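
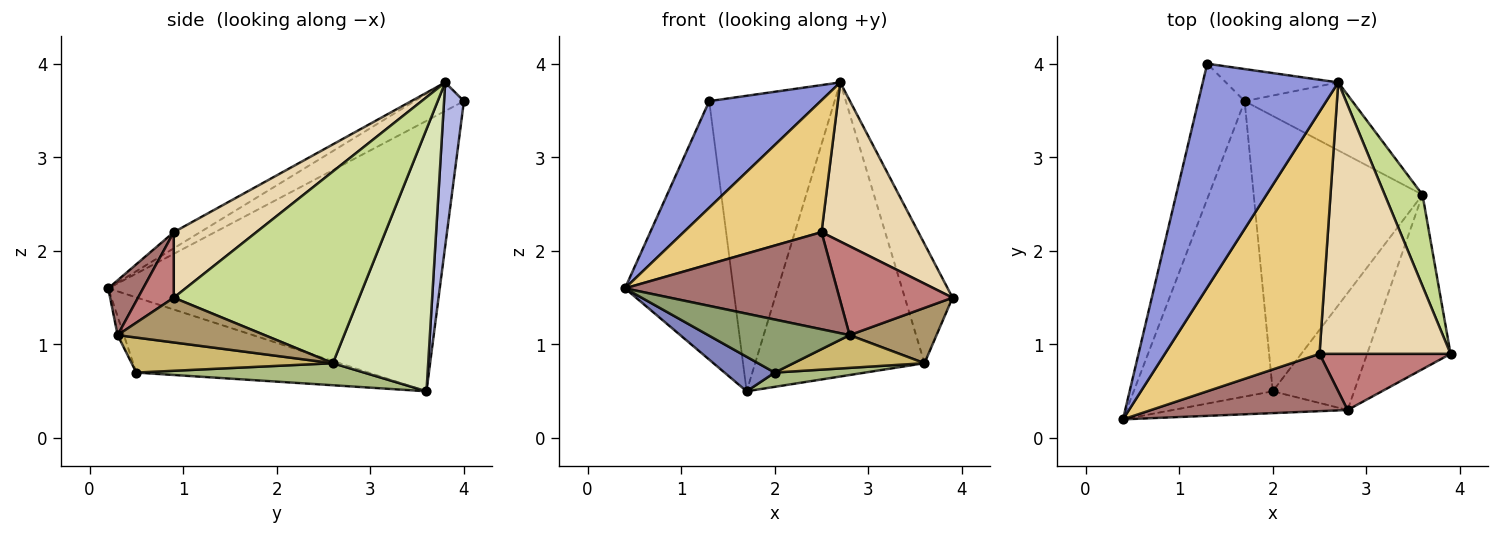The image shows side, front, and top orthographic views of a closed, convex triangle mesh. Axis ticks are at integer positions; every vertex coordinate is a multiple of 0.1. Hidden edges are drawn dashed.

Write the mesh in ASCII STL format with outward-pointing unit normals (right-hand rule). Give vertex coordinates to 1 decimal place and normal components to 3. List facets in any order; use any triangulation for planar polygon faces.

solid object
 facet normal -0.938 0.307 -0.161
  outer loop
   vertex 1.7 3.6 0.5
   vertex 0.4 0.2 1.6
   vertex 1.3 4.0 3.6
  endloop
 endfacet
 facet normal -0.473 -0.102 -0.875
  outer loop
   vertex 2.0 0.5 0.7
   vertex 0.4 0.2 1.6
   vertex 1.7 3.6 0.5
  endloop
 endfacet
 facet normal -0.187 -0.422 0.887
  outer loop
   vertex 2.7 3.8 3.8
   vertex 1.3 4.0 3.6
   vertex 0.4 0.2 1.6
  endloop
 endfacet
 facet normal 0.156 0.982 -0.107
  outer loop
   vertex 2.7 3.8 3.8
   vertex 1.7 3.6 0.5
   vertex 1.3 4.0 3.6
  endloop
 endfacet
 facet normal -0.041 -0.924 -0.380
  outer loop
   vertex 2.8 0.3 1.1
   vertex 0.4 0.2 1.6
   vertex 2.0 0.5 0.7
  endloop
 endfacet
 facet normal 0.129 -0.051 -0.990
  outer loop
   vertex 3.6 2.6 0.8
   vertex 2.0 0.5 0.7
   vertex 1.7 3.6 0.5
  endloop
 endfacet
 facet normal 0.951 0.245 0.187
  outer loop
   vertex 3.6 2.6 0.8
   vertex 2.7 3.8 3.8
   vertex 3.9 0.9 1.5
  endloop
 endfacet
 facet normal 0.481 0.854 -0.197
  outer loop
   vertex 3.6 2.6 0.8
   vertex 1.7 3.6 0.5
   vertex 2.7 3.8 3.8
  endloop
 endfacet
 facet normal 0.455 -0.269 -0.849
  outer loop
   vertex 3.6 2.6 0.8
   vertex 3.9 0.9 1.5
   vertex 2.8 0.3 1.1
  endloop
 endfacet
 facet normal 0.383 -0.249 -0.890
  outer loop
   vertex 3.6 2.6 0.8
   vertex 2.8 0.3 1.1
   vertex 2.0 0.5 0.7
  endloop
 endfacet
 facet normal -0.091 -0.476 0.875
  outer loop
   vertex 2.5 0.9 2.2
   vertex 2.7 3.8 3.8
   vertex 0.4 0.2 1.6
  endloop
 endfacet
 facet normal 0.396 -0.464 0.792
  outer loop
   vertex 2.5 0.9 2.2
   vertex 3.9 0.9 1.5
   vertex 2.7 3.8 3.8
  endloop
 endfacet
 facet normal 0.140 -0.853 0.503
  outer loop
   vertex 2.5 0.9 2.2
   vertex 0.4 0.2 1.6
   vertex 2.8 0.3 1.1
  endloop
 endfacet
 facet normal 0.258 -0.817 0.516
  outer loop
   vertex 2.5 0.9 2.2
   vertex 2.8 0.3 1.1
   vertex 3.9 0.9 1.5
  endloop
 endfacet
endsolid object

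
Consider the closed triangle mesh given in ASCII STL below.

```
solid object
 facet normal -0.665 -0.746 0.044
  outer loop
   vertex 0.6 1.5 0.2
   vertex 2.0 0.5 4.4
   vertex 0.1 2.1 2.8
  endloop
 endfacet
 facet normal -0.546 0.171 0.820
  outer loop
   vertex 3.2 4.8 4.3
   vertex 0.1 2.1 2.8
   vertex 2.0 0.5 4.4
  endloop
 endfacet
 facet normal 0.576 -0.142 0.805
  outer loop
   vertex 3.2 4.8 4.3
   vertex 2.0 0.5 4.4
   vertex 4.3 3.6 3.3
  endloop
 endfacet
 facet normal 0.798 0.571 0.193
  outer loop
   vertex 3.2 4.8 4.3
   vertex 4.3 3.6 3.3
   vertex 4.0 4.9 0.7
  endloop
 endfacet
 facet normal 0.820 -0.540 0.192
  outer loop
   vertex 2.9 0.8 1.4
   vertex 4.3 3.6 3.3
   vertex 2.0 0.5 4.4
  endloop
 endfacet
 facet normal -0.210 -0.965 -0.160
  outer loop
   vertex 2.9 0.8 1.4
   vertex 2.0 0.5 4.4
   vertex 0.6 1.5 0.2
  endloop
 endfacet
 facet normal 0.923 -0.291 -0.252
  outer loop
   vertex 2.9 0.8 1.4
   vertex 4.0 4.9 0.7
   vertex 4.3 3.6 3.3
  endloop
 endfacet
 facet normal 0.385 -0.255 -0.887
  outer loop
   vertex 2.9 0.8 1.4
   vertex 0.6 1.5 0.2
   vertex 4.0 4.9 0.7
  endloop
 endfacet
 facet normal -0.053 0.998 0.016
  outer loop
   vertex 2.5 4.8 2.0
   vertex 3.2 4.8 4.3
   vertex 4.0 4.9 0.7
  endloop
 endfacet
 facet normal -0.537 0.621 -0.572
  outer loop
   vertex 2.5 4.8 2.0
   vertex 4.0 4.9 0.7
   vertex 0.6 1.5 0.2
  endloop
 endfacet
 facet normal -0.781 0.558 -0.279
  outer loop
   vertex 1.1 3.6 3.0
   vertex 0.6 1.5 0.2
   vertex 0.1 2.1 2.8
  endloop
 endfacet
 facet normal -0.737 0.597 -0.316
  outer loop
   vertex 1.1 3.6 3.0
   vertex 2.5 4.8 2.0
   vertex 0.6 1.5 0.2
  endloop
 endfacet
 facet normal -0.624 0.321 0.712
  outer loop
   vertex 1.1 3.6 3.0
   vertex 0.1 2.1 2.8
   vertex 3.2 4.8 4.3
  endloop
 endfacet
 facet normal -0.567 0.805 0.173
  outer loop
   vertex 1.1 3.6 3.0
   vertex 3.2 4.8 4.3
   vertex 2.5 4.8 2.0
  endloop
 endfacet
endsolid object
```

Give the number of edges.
21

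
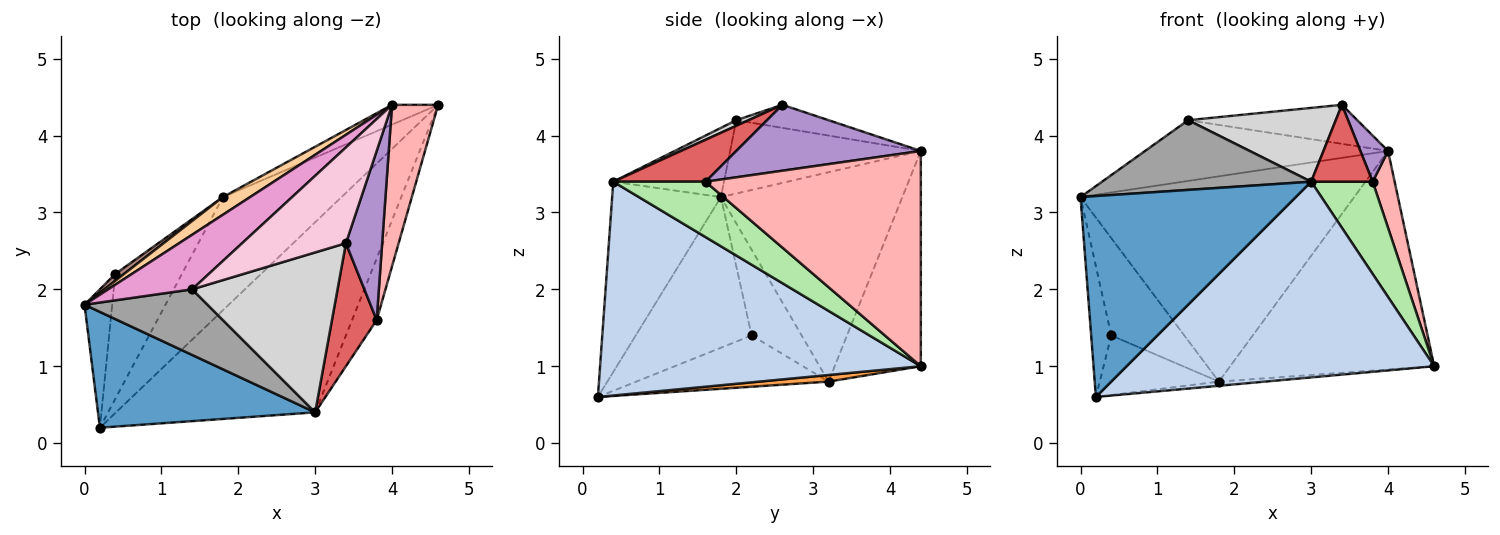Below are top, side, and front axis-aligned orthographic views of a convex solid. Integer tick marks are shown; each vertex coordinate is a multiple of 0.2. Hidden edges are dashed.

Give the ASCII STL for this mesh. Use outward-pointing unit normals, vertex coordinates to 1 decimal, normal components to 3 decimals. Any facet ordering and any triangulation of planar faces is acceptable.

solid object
 facet normal -0.401 -0.794 0.458
  outer loop
   vertex 3.0 0.4 3.4
   vertex 0.0 1.8 3.2
   vertex 0.2 0.2 0.6
  endloop
 endfacet
 facet normal 0.599 -0.574 -0.558
  outer loop
   vertex 3.0 0.4 3.4
   vertex 0.2 0.2 0.6
   vertex 4.6 4.4 1.0
  endloop
 endfacet
 facet normal 0.055 0.037 -0.998
  outer loop
   vertex 1.8 3.2 0.8
   vertex 4.6 4.4 1.0
   vertex 0.2 0.2 0.6
  endloop
 endfacet
 facet normal -0.551 0.831 0.072
  outer loop
   vertex 4.0 4.4 3.8
   vertex 1.8 3.2 0.8
   vertex 0.0 1.8 3.2
  endloop
 endfacet
 facet normal -0.388 0.918 -0.083
  outer loop
   vertex 4.0 4.4 3.8
   vertex 4.6 4.4 1.0
   vertex 1.8 3.2 0.8
  endloop
 endfacet
 facet normal 0.780 -0.520 -0.347
  outer loop
   vertex 3.8 1.6 3.4
   vertex 3.0 0.4 3.4
   vertex 4.6 4.4 1.0
  endloop
 endfacet
 facet normal 0.622 -0.415 0.664
  outer loop
   vertex 3.8 1.6 3.4
   vertex 3.4 2.6 4.4
   vertex 3.0 0.4 3.4
  endloop
 endfacet
 facet normal 0.973 -0.099 0.208
  outer loop
   vertex 3.8 1.6 3.4
   vertex 4.6 4.4 1.0
   vertex 4.0 4.4 3.8
  endloop
 endfacet
 facet normal 0.869 -0.130 0.478
  outer loop
   vertex 3.8 1.6 3.4
   vertex 4.0 4.4 3.8
   vertex 3.4 2.6 4.4
  endloop
 endfacet
 facet normal -0.970 0.168 -0.178
  outer loop
   vertex 0.4 2.2 1.4
   vertex 0.2 0.2 0.6
   vertex 0.0 1.8 3.2
  endloop
 endfacet
 facet normal -0.564 0.824 0.058
  outer loop
   vertex 0.4 2.2 1.4
   vertex 0.0 1.8 3.2
   vertex 1.8 3.2 0.8
  endloop
 endfacet
 facet normal -0.570 0.354 -0.741
  outer loop
   vertex 0.4 2.2 1.4
   vertex 1.8 3.2 0.8
   vertex 0.2 0.2 0.6
  endloop
 endfacet
 facet normal -0.504 0.642 0.577
  outer loop
   vertex 1.4 2.0 4.2
   vertex 4.0 4.4 3.8
   vertex 0.0 1.8 3.2
  endloop
 endfacet
 facet normal -0.202 0.370 0.907
  outer loop
   vertex 1.4 2.0 4.2
   vertex 3.4 2.6 4.4
   vertex 4.0 4.4 3.8
  endloop
 endfacet
 facet normal -0.360 -0.679 0.639
  outer loop
   vertex 1.4 2.0 4.2
   vertex 0.0 1.8 3.2
   vertex 3.0 0.4 3.4
  endloop
 endfacet
 facet normal 0.035 -0.419 0.907
  outer loop
   vertex 1.4 2.0 4.2
   vertex 3.0 0.4 3.4
   vertex 3.4 2.6 4.4
  endloop
 endfacet
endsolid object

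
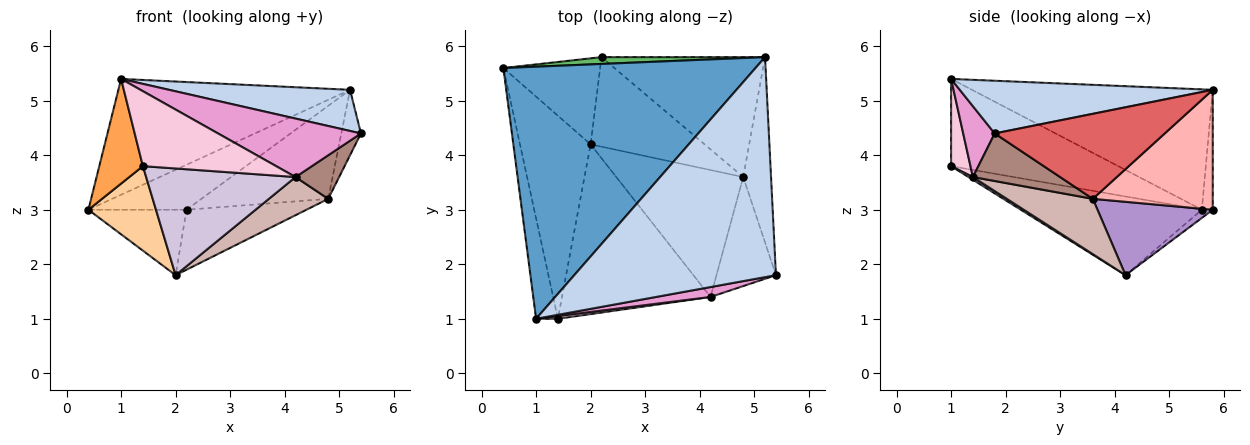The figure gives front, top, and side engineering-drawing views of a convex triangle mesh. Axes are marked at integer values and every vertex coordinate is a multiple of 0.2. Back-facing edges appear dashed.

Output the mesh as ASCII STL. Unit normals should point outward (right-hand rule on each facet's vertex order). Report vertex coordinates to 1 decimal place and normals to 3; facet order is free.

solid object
 facet normal -0.398 0.383 0.834
  outer loop
   vertex 5.2 5.8 5.2
   vertex 0.4 5.6 3.0
   vertex 1.0 1.0 5.4
  endloop
 endfacet
 facet normal 0.249 -0.178 0.952
  outer loop
   vertex 5.2 5.8 5.2
   vertex 1.0 1.0 5.4
   vertex 5.4 1.8 4.4
  endloop
 endfacet
 facet normal -0.940 -0.245 -0.235
  outer loop
   vertex 1.4 1.0 3.8
   vertex 1.0 1.0 5.4
   vertex 0.4 5.6 3.0
  endloop
 endfacet
 facet normal -0.717 -0.268 -0.644
  outer loop
   vertex 1.4 1.0 3.8
   vertex 0.4 5.6 3.0
   vertex 2.0 4.2 1.8
  endloop
 endfacet
 facet normal -0.109 0.983 0.149
  outer loop
   vertex 2.2 5.8 3.0
   vertex 0.4 5.6 3.0
   vertex 5.2 5.8 5.2
  endloop
 endfacet
 facet normal -0.067 0.604 -0.794
  outer loop
   vertex 2.2 5.8 3.0
   vertex 2.0 4.2 1.8
   vertex 0.4 5.6 3.0
  endloop
 endfacet
 facet normal 0.945 0.109 -0.309
  outer loop
   vertex 4.8 3.6 3.2
   vertex 5.2 5.8 5.2
   vertex 5.4 1.8 4.4
  endloop
 endfacet
 facet normal 0.501 0.530 -0.684
  outer loop
   vertex 4.8 3.6 3.2
   vertex 2.2 5.8 3.0
   vertex 5.2 5.8 5.2
  endloop
 endfacet
 facet normal 0.472 0.491 -0.733
  outer loop
   vertex 4.8 3.6 3.2
   vertex 2.0 4.2 1.8
   vertex 2.2 5.8 3.0
  endloop
 endfacet
 facet normal 0.016 -0.532 -0.847
  outer loop
   vertex 4.2 1.4 3.6
   vertex 1.4 1.0 3.8
   vertex 2.0 4.2 1.8
  endloop
 endfacet
 facet normal 0.596 -0.298 -0.745
  outer loop
   vertex 4.2 1.4 3.6
   vertex 4.8 3.6 3.2
   vertex 5.4 1.8 4.4
  endloop
 endfacet
 facet normal 0.385 -0.266 -0.884
  outer loop
   vertex 4.2 1.4 3.6
   vertex 2.0 4.2 1.8
   vertex 4.8 3.6 3.2
  endloop
 endfacet
 facet normal 0.212 -0.963 0.163
  outer loop
   vertex 4.2 1.4 3.6
   vertex 5.4 1.8 4.4
   vertex 1.0 1.0 5.4
  endloop
 endfacet
 facet normal 0.144 -0.989 0.036
  outer loop
   vertex 4.2 1.4 3.6
   vertex 1.0 1.0 5.4
   vertex 1.4 1.0 3.8
  endloop
 endfacet
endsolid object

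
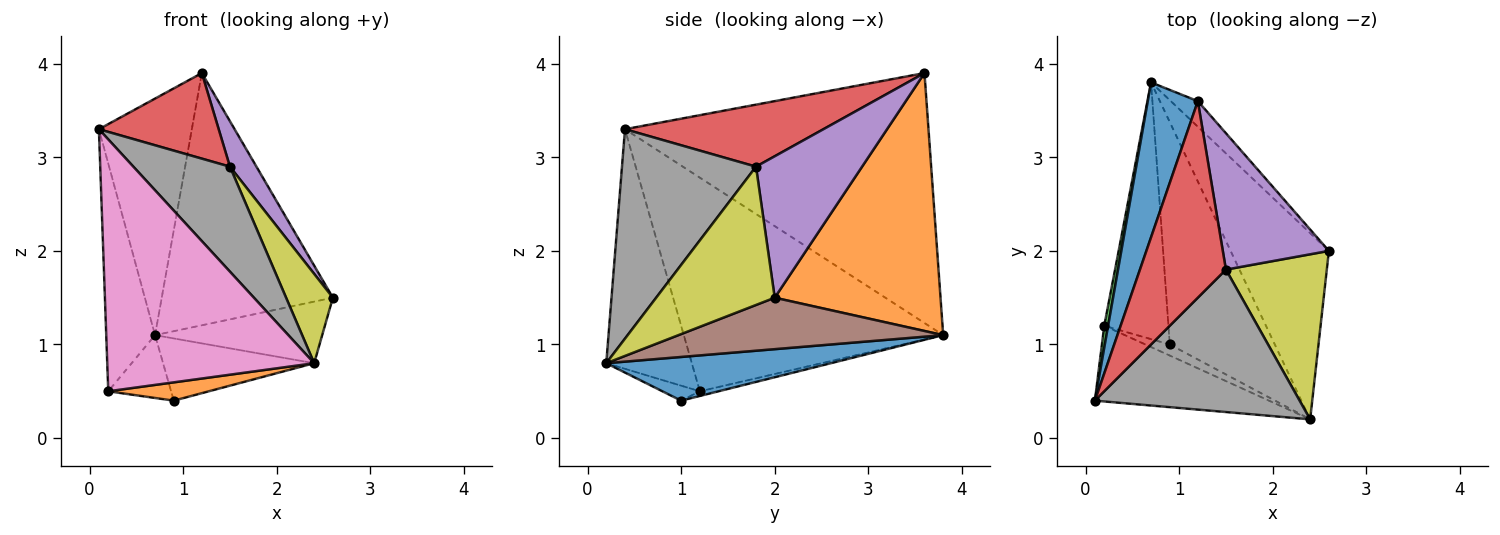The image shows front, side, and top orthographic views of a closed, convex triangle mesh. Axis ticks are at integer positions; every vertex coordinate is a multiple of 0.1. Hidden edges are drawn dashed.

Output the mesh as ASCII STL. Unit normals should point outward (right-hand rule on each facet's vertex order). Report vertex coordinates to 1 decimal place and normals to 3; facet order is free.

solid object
 facet normal -0.939 0.288 0.188
  outer loop
   vertex 1.2 3.6 3.9
   vertex 0.7 3.8 1.1
   vertex 0.1 0.4 3.3
  endloop
 endfacet
 facet normal 0.694 0.716 -0.073
  outer loop
   vertex 1.2 3.6 3.9
   vertex 2.6 2.0 1.5
   vertex 0.7 3.8 1.1
  endloop
 endfacet
 facet normal -0.983 0.185 0.018
  outer loop
   vertex 0.2 1.2 0.5
   vertex 0.1 0.4 3.3
   vertex 0.7 3.8 1.1
  endloop
 endfacet
 facet normal 0.552 -0.333 0.765
  outer loop
   vertex 1.5 1.8 2.9
   vertex 1.2 3.6 3.9
   vertex 0.1 0.4 3.3
  endloop
 endfacet
 facet normal 0.784 -0.196 0.588
  outer loop
   vertex 1.5 1.8 2.9
   vertex 2.6 2.0 1.5
   vertex 1.2 3.6 3.9
  endloop
 endfacet
 facet normal 0.445 0.281 -0.850
  outer loop
   vertex 2.4 0.2 0.8
   vertex 0.7 3.8 1.1
   vertex 2.6 2.0 1.5
  endloop
 endfacet
 facet normal -0.368 -0.890 -0.268
  outer loop
   vertex 2.4 0.2 0.8
   vertex 0.1 0.4 3.3
   vertex 0.2 1.2 0.5
  endloop
 endfacet
 facet normal 0.636 -0.458 0.621
  outer loop
   vertex 2.4 0.2 0.8
   vertex 1.5 1.8 2.9
   vertex 0.1 0.4 3.3
  endloop
 endfacet
 facet normal 0.770 -0.304 0.561
  outer loop
   vertex 2.4 0.2 0.8
   vertex 2.6 2.0 1.5
   vertex 1.5 1.8 2.9
  endloop
 endfacet
 facet normal -0.071 0.237 -0.969
  outer loop
   vertex 0.9 1.0 0.4
   vertex 0.2 1.2 0.5
   vertex 0.7 3.8 1.1
  endloop
 endfacet
 facet normal 0.372 0.250 -0.894
  outer loop
   vertex 0.9 1.0 0.4
   vertex 0.7 3.8 1.1
   vertex 2.4 0.2 0.8
  endloop
 endfacet
 facet normal -0.303 -0.815 -0.493
  outer loop
   vertex 0.9 1.0 0.4
   vertex 2.4 0.2 0.8
   vertex 0.2 1.2 0.5
  endloop
 endfacet
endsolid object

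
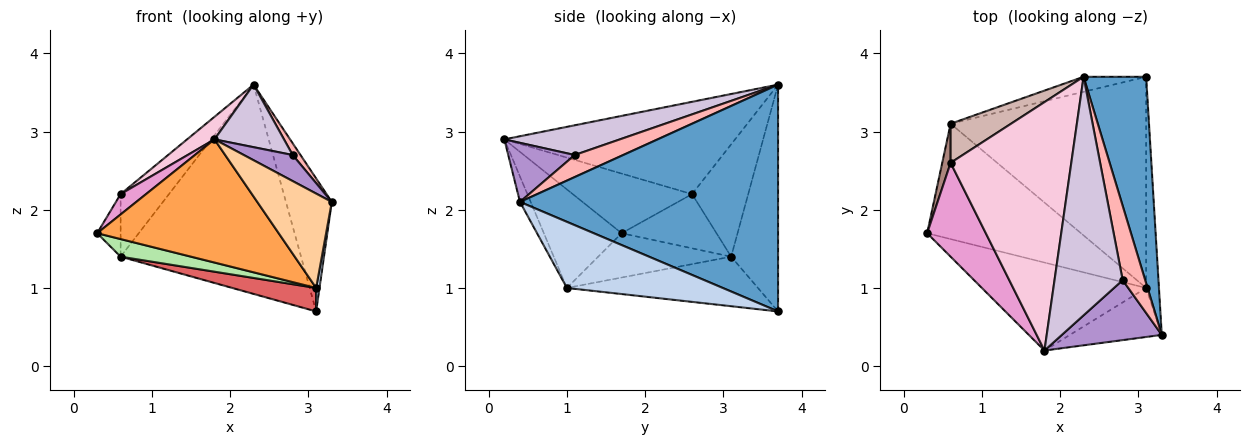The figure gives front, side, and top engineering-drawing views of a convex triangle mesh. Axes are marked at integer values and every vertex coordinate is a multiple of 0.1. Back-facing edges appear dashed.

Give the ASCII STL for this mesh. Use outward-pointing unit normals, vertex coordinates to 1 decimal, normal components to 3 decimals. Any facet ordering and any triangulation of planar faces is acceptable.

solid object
 facet normal 0.950 0.169 0.262
  outer loop
   vertex 2.3 3.7 3.6
   vertex 3.3 0.4 2.1
   vertex 3.1 3.7 0.7
  endloop
 endfacet
 facet normal 0.982 -0.021 -0.190
  outer loop
   vertex 3.1 1.0 1.0
   vertex 3.1 3.7 0.7
   vertex 3.3 0.4 2.1
  endloop
 endfacet
 facet normal -0.329 -0.768 -0.549
  outer loop
   vertex 3.1 1.0 1.0
   vertex 1.8 0.2 2.9
   vertex 0.3 1.7 1.7
  endloop
 endfacet
 facet normal -0.126 -0.880 -0.457
  outer loop
   vertex 3.1 1.0 1.0
   vertex 3.3 0.4 2.1
   vertex 1.8 0.2 2.9
  endloop
 endfacet
 facet normal -0.251 0.965 -0.069
  outer loop
   vertex 0.6 3.1 1.4
   vertex 2.3 3.7 3.6
   vertex 3.1 3.7 0.7
  endloop
 endfacet
 facet normal -0.274 -0.145 -0.951
  outer loop
   vertex 0.6 3.1 1.4
   vertex 3.1 1.0 1.0
   vertex 0.3 1.7 1.7
  endloop
 endfacet
 facet normal -0.244 -0.107 -0.964
  outer loop
   vertex 0.6 3.1 1.4
   vertex 3.1 3.7 0.7
   vertex 3.1 1.0 1.0
  endloop
 endfacet
 facet normal 0.695 -0.112 0.710
  outer loop
   vertex 2.8 1.1 2.7
   vertex 3.3 0.4 2.1
   vertex 2.3 3.7 3.6
  endloop
 endfacet
 facet normal 0.477 -0.351 0.806
  outer loop
   vertex 2.8 1.1 2.7
   vertex 1.8 0.2 2.9
   vertex 3.3 0.4 2.1
  endloop
 endfacet
 facet normal 0.389 -0.234 0.891
  outer loop
   vertex 2.8 1.1 2.7
   vertex 2.3 3.7 3.6
   vertex 1.8 0.2 2.9
  endloop
 endfacet
 facet normal -0.960 0.238 0.148
  outer loop
   vertex 0.6 2.6 2.2
   vertex 0.6 3.1 1.4
   vertex 0.3 1.7 1.7
  endloop
 endfacet
 facet normal -0.702 0.604 0.378
  outer loop
   vertex 0.6 2.6 2.2
   vertex 2.3 3.7 3.6
   vertex 0.6 3.1 1.4
  endloop
 endfacet
 facet normal -0.705 -0.150 0.693
  outer loop
   vertex 0.6 2.6 2.2
   vertex 0.3 1.7 1.7
   vertex 1.8 0.2 2.9
  endloop
 endfacet
 facet normal -0.606 -0.072 0.792
  outer loop
   vertex 0.6 2.6 2.2
   vertex 1.8 0.2 2.9
   vertex 2.3 3.7 3.6
  endloop
 endfacet
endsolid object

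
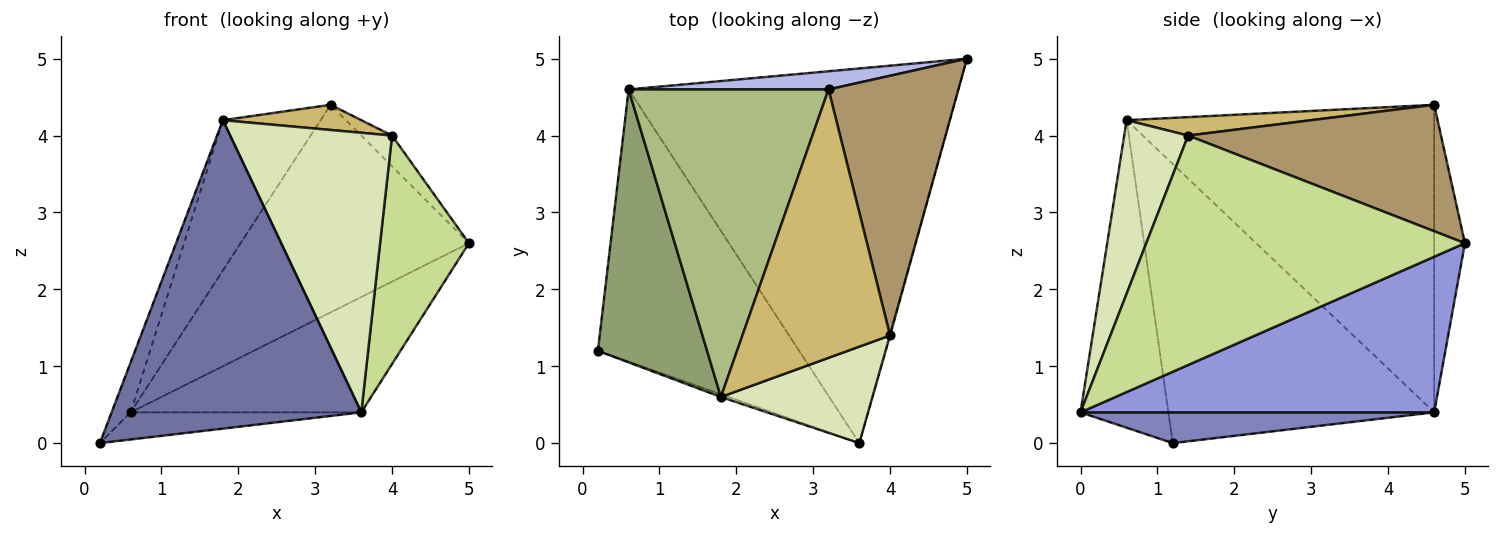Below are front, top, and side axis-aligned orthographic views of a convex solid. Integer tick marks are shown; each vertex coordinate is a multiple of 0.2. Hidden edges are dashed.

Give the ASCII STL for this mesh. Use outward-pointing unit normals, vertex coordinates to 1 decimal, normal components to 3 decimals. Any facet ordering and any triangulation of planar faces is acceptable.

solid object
 facet normal -0.332 -0.943 -0.008
  outer loop
   vertex 1.8 0.6 4.2
   vertex 0.2 1.2 0.0
   vertex 3.6 0.0 0.4
  endloop
 endfacet
 facet normal 0.150 0.098 -0.984
  outer loop
   vertex 0.6 4.6 0.4
   vertex 3.6 0.0 0.4
   vertex 0.2 1.2 0.0
  endloop
 endfacet
 facet normal 0.411 0.268 -0.871
  outer loop
   vertex 0.6 4.6 0.4
   vertex 5.0 5.0 2.6
   vertex 3.6 0.0 0.4
  endloop
 endfacet
 facet normal -0.133 0.987 0.086
  outer loop
   vertex 0.6 4.6 0.4
   vertex 3.2 4.6 4.4
   vertex 5.0 5.0 2.6
  endloop
 endfacet
 facet normal -0.929 0.067 0.363
  outer loop
   vertex 0.6 4.6 0.4
   vertex 0.2 1.2 0.0
   vertex 1.8 0.6 4.2
  endloop
 endfacet
 facet normal -0.810 0.257 0.527
  outer loop
   vertex 0.6 4.6 0.4
   vertex 1.8 0.6 4.2
   vertex 3.2 4.6 4.4
  endloop
 endfacet
 facet normal 0.963 -0.269 -0.003
  outer loop
   vertex 4.0 1.4 4.0
   vertex 3.6 0.0 0.4
   vertex 5.0 5.0 2.6
  endloop
 endfacet
 facet normal 0.350 -0.886 0.306
  outer loop
   vertex 4.0 1.4 4.0
   vertex 1.8 0.6 4.2
   vertex 3.6 0.0 0.4
  endloop
 endfacet
 facet normal 0.695 0.085 0.714
  outer loop
   vertex 4.0 1.4 4.0
   vertex 5.0 5.0 2.6
   vertex 3.2 4.6 4.4
  endloop
 endfacet
 facet normal 0.124 -0.093 0.988
  outer loop
   vertex 4.0 1.4 4.0
   vertex 3.2 4.6 4.4
   vertex 1.8 0.6 4.2
  endloop
 endfacet
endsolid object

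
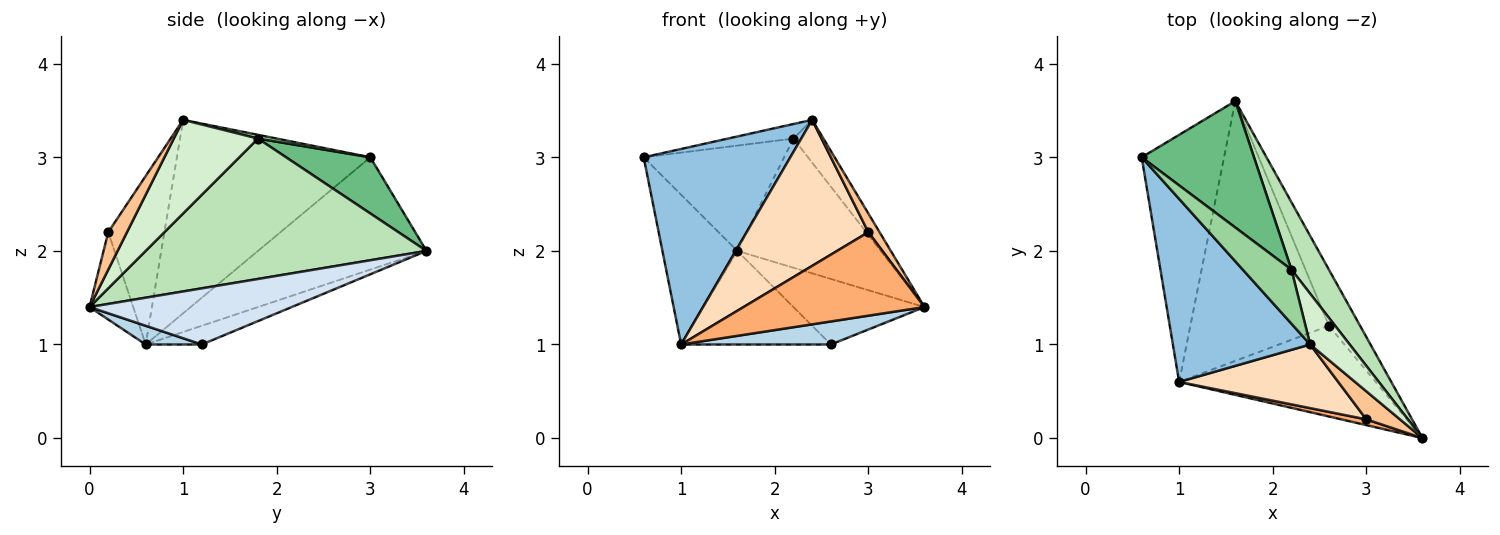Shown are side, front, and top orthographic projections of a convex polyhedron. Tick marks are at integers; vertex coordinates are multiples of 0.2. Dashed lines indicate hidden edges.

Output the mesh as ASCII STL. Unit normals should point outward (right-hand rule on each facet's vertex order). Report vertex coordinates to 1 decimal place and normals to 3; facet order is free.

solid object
 facet normal -0.759 0.337 -0.557
  outer loop
   vertex 1.6 3.6 2.0
   vertex 1.0 0.6 1.0
   vertex 0.6 3.0 3.0
  endloop
 endfacet
 facet normal -0.694 -0.526 0.492
  outer loop
   vertex 2.4 1.0 3.4
   vertex 0.6 3.0 3.0
   vertex 1.0 0.6 1.0
  endloop
 endfacet
 facet normal 0.092 -0.245 -0.965
  outer loop
   vertex 2.6 1.2 1.0
   vertex 3.6 0.0 1.4
   vertex 1.0 0.6 1.0
  endloop
 endfacet
 facet normal 0.761 0.493 -0.423
  outer loop
   vertex 2.6 1.2 1.0
   vertex 1.6 3.6 2.0
   vertex 3.6 0.0 1.4
  endloop
 endfacet
 facet normal -0.126 0.336 -0.933
  outer loop
   vertex 2.6 1.2 1.0
   vertex 1.0 0.6 1.0
   vertex 1.6 3.6 2.0
  endloop
 endfacet
 facet normal -0.234 -0.970 0.067
  outer loop
   vertex 3.0 0.2 2.2
   vertex 1.0 0.6 1.0
   vertex 3.6 0.0 1.4
  endloop
 endfacet
 facet normal 0.679 -0.407 0.611
  outer loop
   vertex 3.0 0.2 2.2
   vertex 3.6 0.0 1.4
   vertex 2.4 1.0 3.4
  endloop
 endfacet
 facet normal -0.390 -0.844 0.368
  outer loop
   vertex 3.0 0.2 2.2
   vertex 2.4 1.0 3.4
   vertex 1.0 0.6 1.0
  endloop
 endfacet
 facet normal 0.359 0.598 0.717
  outer loop
   vertex 2.2 1.8 3.2
   vertex 1.6 3.6 2.0
   vertex 0.6 3.0 3.0
  endloop
 endfacet
 facet normal 0.074 0.259 0.963
  outer loop
   vertex 2.2 1.8 3.2
   vertex 0.6 3.0 3.0
   vertex 2.4 1.0 3.4
  endloop
 endfacet
 facet normal 0.866 0.443 0.231
  outer loop
   vertex 2.2 1.8 3.2
   vertex 3.6 0.0 1.4
   vertex 1.6 3.6 2.0
  endloop
 endfacet
 facet normal 0.875 0.311 0.370
  outer loop
   vertex 2.2 1.8 3.2
   vertex 2.4 1.0 3.4
   vertex 3.6 0.0 1.4
  endloop
 endfacet
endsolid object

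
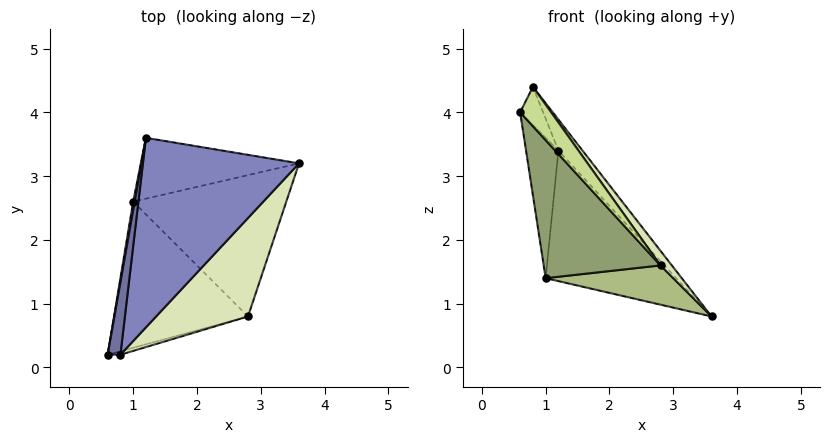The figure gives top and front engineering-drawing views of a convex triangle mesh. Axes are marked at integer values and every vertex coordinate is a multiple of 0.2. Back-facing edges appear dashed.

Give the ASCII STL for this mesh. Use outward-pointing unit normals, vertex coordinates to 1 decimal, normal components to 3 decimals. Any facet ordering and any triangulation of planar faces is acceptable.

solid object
 facet normal -0.870 0.230 0.435
  outer loop
   vertex 0.8 0.2 4.4
   vertex 1.2 3.6 3.4
   vertex 0.6 0.2 4.0
  endloop
 endfacet
 facet normal 0.739 0.109 0.665
  outer loop
   vertex 0.8 0.2 4.4
   vertex 3.6 3.2 0.8
   vertex 1.2 3.6 3.4
  endloop
 endfacet
 facet normal -0.984 0.176 0.011
  outer loop
   vertex 1.0 2.6 1.4
   vertex 0.6 0.2 4.0
   vertex 1.2 3.6 3.4
  endloop
 endfacet
 facet normal -0.293 0.867 -0.404
  outer loop
   vertex 1.0 2.6 1.4
   vertex 1.2 3.6 3.4
   vertex 3.6 3.2 0.8
  endloop
 endfacet
 facet normal -0.518 -0.587 -0.622
  outer loop
   vertex 2.8 0.8 1.6
   vertex 0.6 0.2 4.0
   vertex 1.0 2.6 1.4
  endloop
 endfacet
 facet normal -0.159 -0.264 -0.951
  outer loop
   vertex 2.8 0.8 1.6
   vertex 1.0 2.6 1.4
   vertex 3.6 3.2 0.8
  endloop
 endfacet
 facet normal 0.173 -0.981 -0.087
  outer loop
   vertex 2.8 0.8 1.6
   vertex 0.8 0.2 4.4
   vertex 0.6 0.2 4.0
  endloop
 endfacet
 facet normal 0.819 -0.084 0.567
  outer loop
   vertex 2.8 0.8 1.6
   vertex 3.6 3.2 0.8
   vertex 0.8 0.2 4.4
  endloop
 endfacet
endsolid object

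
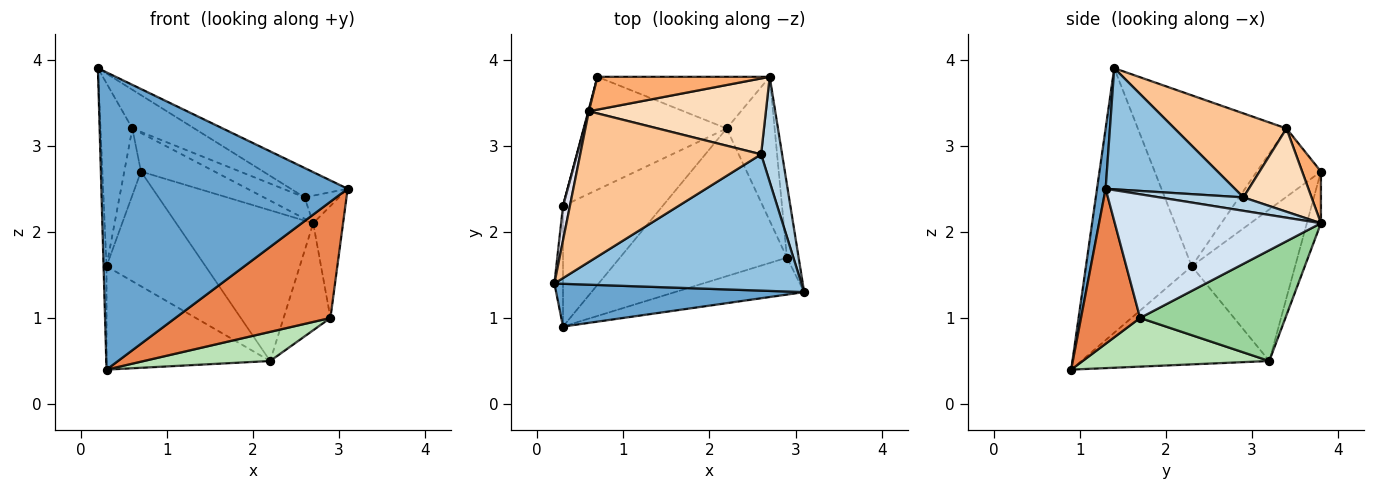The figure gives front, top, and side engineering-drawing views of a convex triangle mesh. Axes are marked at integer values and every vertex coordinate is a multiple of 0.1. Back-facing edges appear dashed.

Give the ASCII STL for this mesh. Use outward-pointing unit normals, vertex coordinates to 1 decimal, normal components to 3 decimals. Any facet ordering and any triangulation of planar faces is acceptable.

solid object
 facet normal 0.035 -0.989 0.142
  outer loop
   vertex 0.3 0.9 0.4
   vertex 3.1 1.3 2.5
   vertex 0.2 1.4 3.9
  endloop
 endfacet
 facet normal 0.432 0.190 0.882
  outer loop
   vertex 2.6 2.9 2.4
   vertex 0.2 1.4 3.9
   vertex 3.1 1.3 2.5
  endloop
 endfacet
 facet normal 0.526 0.216 0.823
  outer loop
   vertex 2.6 2.9 2.4
   vertex 3.1 1.3 2.5
   vertex 2.7 3.8 2.1
  endloop
 endfacet
 facet normal 0.985 0.143 -0.093
  outer loop
   vertex 2.9 1.7 1.0
   vertex 2.7 3.8 2.1
   vertex 3.1 1.3 2.5
  endloop
 endfacet
 facet normal 0.341 -0.896 -0.284
  outer loop
   vertex 2.9 1.7 1.0
   vertex 3.1 1.3 2.5
   vertex 0.3 0.9 0.4
  endloop
 endfacet
 facet normal 0.191 0.748 0.636
  outer loop
   vertex 0.6 3.4 3.2
   vertex 2.7 3.8 2.1
   vertex 0.7 3.8 2.7
  endloop
 endfacet
 facet normal 0.410 0.227 0.883
  outer loop
   vertex 0.6 3.4 3.2
   vertex 0.2 1.4 3.9
   vertex 2.6 2.9 2.4
  endloop
 endfacet
 facet normal 0.412 0.247 0.877
  outer loop
   vertex 0.6 3.4 3.2
   vertex 2.6 2.9 2.4
   vertex 2.7 3.8 2.1
  endloop
 endfacet
 facet normal -0.097 0.941 -0.323
  outer loop
   vertex 2.2 3.2 0.5
   vertex 0.7 3.8 2.7
   vertex 2.7 3.8 2.1
  endloop
 endfacet
 facet normal 0.880 0.284 -0.381
  outer loop
   vertex 2.2 3.2 0.5
   vertex 2.7 3.8 2.1
   vertex 2.9 1.7 1.0
  endloop
 endfacet
 facet normal 0.275 -0.186 -0.943
  outer loop
   vertex 2.2 3.2 0.5
   vertex 2.9 1.7 1.0
   vertex 0.3 0.9 0.4
  endloop
 endfacet
 facet normal -0.968 0.252 0.008
  outer loop
   vertex 0.3 2.3 1.6
   vertex 0.6 3.4 3.2
   vertex 0.7 3.8 2.7
  endloop
 endfacet
 facet normal -0.599 0.521 -0.608
  outer loop
   vertex 0.3 2.3 1.6
   vertex 2.2 3.2 0.5
   vertex 0.3 0.9 0.4
  endloop
 endfacet
 facet normal -0.597 0.572 -0.563
  outer loop
   vertex 0.3 2.3 1.6
   vertex 0.7 3.8 2.7
   vertex 2.2 3.2 0.5
  endloop
 endfacet
 facet normal -0.999 0.028 -0.033
  outer loop
   vertex 0.3 2.3 1.6
   vertex 0.3 0.9 0.4
   vertex 0.2 1.4 3.9
  endloop
 endfacet
 facet normal -0.977 0.209 0.039
  outer loop
   vertex 0.3 2.3 1.6
   vertex 0.2 1.4 3.9
   vertex 0.6 3.4 3.2
  endloop
 endfacet
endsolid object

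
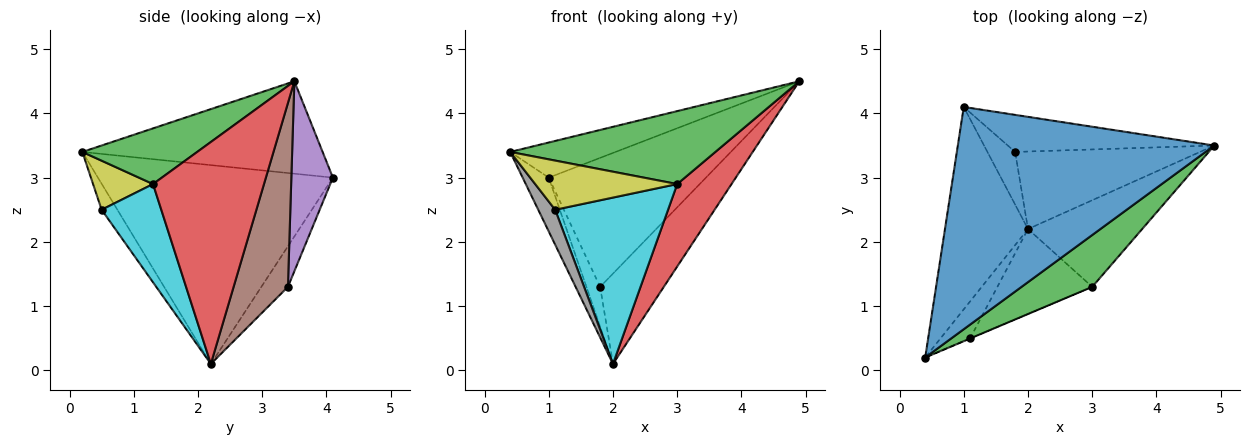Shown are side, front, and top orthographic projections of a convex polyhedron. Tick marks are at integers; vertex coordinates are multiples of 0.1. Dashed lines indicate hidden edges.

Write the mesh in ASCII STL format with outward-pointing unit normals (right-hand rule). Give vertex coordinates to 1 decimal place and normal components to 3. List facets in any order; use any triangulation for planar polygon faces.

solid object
 facet normal -0.335 0.147 0.931
  outer loop
   vertex 1.0 4.1 3.0
   vertex 0.4 0.2 3.4
   vertex 4.9 3.5 4.5
  endloop
 endfacet
 facet normal -0.918 0.102 -0.383
  outer loop
   vertex 2.0 2.2 0.1
   vertex 0.4 0.2 3.4
   vertex 1.0 4.1 3.0
  endloop
 endfacet
 facet normal 0.415 -0.742 0.527
  outer loop
   vertex 3.0 1.3 2.9
   vertex 4.9 3.5 4.5
   vertex 0.4 0.2 3.4
  endloop
 endfacet
 facet normal 0.815 -0.399 -0.419
  outer loop
   vertex 3.0 1.3 2.9
   vertex 2.0 2.2 0.1
   vertex 4.9 3.5 4.5
  endloop
 endfacet
 facet normal 0.246 0.932 -0.268
  outer loop
   vertex 1.8 3.4 1.3
   vertex 1.0 4.1 3.0
   vertex 4.9 3.5 4.5
  endloop
 endfacet
 facet normal 0.544 0.637 -0.546
  outer loop
   vertex 1.8 3.4 1.3
   vertex 4.9 3.5 4.5
   vertex 2.0 2.2 0.1
  endloop
 endfacet
 facet normal -0.759 0.392 -0.519
  outer loop
   vertex 1.8 3.4 1.3
   vertex 2.0 2.2 0.1
   vertex 1.0 4.1 3.0
  endloop
 endfacet
 facet normal -0.539 -0.579 -0.612
  outer loop
   vertex 1.1 0.5 2.5
   vertex 0.4 0.2 3.4
   vertex 2.0 2.2 0.1
  endloop
 endfacet
 facet normal 0.389 -0.921 -0.005
  outer loop
   vertex 1.1 0.5 2.5
   vertex 3.0 1.3 2.9
   vertex 0.4 0.2 3.4
  endloop
 endfacet
 facet normal 0.426 -0.806 -0.411
  outer loop
   vertex 1.1 0.5 2.5
   vertex 2.0 2.2 0.1
   vertex 3.0 1.3 2.9
  endloop
 endfacet
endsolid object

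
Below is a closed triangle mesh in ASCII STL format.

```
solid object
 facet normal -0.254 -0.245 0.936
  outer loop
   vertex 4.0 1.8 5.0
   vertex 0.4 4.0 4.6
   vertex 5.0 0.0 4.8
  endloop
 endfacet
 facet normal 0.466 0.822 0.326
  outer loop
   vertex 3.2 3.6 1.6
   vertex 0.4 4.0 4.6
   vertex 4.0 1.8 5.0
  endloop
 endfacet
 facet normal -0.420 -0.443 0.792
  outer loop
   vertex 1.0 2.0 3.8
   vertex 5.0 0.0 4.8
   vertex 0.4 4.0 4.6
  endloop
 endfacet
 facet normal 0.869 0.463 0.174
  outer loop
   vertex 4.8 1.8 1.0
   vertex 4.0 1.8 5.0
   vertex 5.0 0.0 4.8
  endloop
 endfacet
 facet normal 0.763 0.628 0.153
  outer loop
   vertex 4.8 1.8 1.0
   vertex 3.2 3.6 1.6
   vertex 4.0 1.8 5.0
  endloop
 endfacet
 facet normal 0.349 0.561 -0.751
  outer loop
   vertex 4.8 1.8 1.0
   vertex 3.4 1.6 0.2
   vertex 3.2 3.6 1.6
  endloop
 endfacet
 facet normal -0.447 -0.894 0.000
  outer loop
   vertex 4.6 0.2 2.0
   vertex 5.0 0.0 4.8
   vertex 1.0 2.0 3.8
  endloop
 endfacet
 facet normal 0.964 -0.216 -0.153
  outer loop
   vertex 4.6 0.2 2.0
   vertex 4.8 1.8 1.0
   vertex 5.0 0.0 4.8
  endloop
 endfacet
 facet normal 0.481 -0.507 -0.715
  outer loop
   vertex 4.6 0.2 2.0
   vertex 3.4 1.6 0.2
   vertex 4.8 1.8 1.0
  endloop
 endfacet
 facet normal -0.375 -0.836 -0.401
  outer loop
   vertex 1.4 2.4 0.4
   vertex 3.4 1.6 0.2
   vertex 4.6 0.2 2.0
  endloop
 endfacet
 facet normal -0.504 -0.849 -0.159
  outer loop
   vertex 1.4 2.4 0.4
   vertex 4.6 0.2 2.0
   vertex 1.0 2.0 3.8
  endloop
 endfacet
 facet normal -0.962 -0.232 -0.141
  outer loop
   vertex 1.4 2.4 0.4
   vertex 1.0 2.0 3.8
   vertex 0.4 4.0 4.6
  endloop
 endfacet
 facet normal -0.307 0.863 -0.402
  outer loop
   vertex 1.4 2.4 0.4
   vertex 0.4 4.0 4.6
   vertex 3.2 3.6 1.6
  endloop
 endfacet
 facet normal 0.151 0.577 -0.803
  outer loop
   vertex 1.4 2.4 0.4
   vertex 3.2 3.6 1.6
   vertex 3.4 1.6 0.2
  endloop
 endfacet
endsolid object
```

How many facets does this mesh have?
14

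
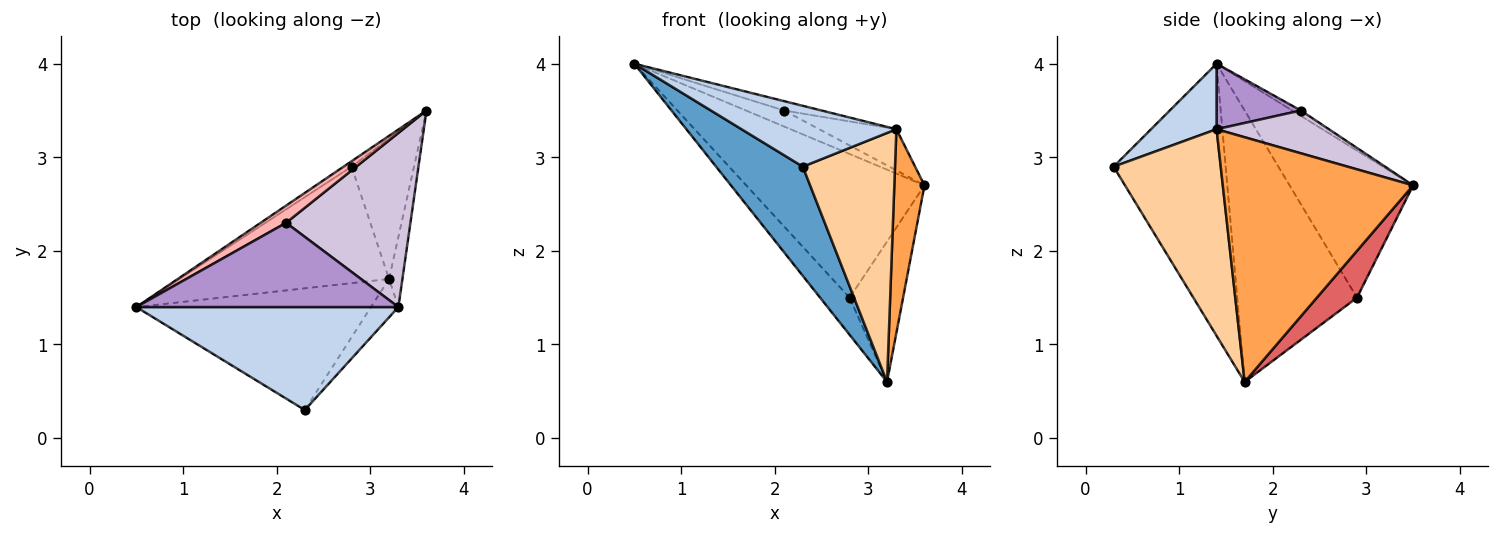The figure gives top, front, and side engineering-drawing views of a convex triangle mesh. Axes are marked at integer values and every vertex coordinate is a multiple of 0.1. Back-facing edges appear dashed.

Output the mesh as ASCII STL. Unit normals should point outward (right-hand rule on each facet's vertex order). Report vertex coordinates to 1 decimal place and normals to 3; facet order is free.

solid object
 facet normal -0.653 -0.506 -0.563
  outer loop
   vertex 3.2 1.7 0.6
   vertex 2.3 0.3 2.9
   vertex 0.5 1.4 4.0
  endloop
 endfacet
 facet normal 0.210 -0.497 0.842
  outer loop
   vertex 3.3 1.4 3.3
   vertex 0.5 1.4 4.0
   vertex 2.3 0.3 2.9
  endloop
 endfacet
 facet normal 0.986 -0.156 -0.054
  outer loop
   vertex 3.3 1.4 3.3
   vertex 3.2 1.7 0.6
   vertex 3.6 3.5 2.7
  endloop
 endfacet
 facet normal 0.754 -0.649 -0.100
  outer loop
   vertex 3.3 1.4 3.3
   vertex 2.3 0.3 2.9
   vertex 3.2 1.7 0.6
  endloop
 endfacet
 facet normal -0.569 0.821 -0.031
  outer loop
   vertex 2.8 2.9 1.5
   vertex 0.5 1.4 4.0
   vertex 3.6 3.5 2.7
  endloop
 endfacet
 facet normal -0.777 0.191 -0.600
  outer loop
   vertex 2.8 2.9 1.5
   vertex 3.2 1.7 0.6
   vertex 0.5 1.4 4.0
  endloop
 endfacet
 facet normal 0.469 0.625 -0.625
  outer loop
   vertex 2.8 2.9 1.5
   vertex 3.6 3.5 2.7
   vertex 3.2 1.7 0.6
  endloop
 endfacet
 facet normal -0.152 0.673 0.724
  outer loop
   vertex 2.1 2.3 3.5
   vertex 3.6 3.5 2.7
   vertex 0.5 1.4 4.0
  endloop
 endfacet
 facet normal 0.241 0.107 0.965
  outer loop
   vertex 2.1 2.3 3.5
   vertex 0.5 1.4 4.0
   vertex 3.3 1.4 3.3
  endloop
 endfacet
 facet normal 0.318 0.218 0.923
  outer loop
   vertex 2.1 2.3 3.5
   vertex 3.3 1.4 3.3
   vertex 3.6 3.5 2.7
  endloop
 endfacet
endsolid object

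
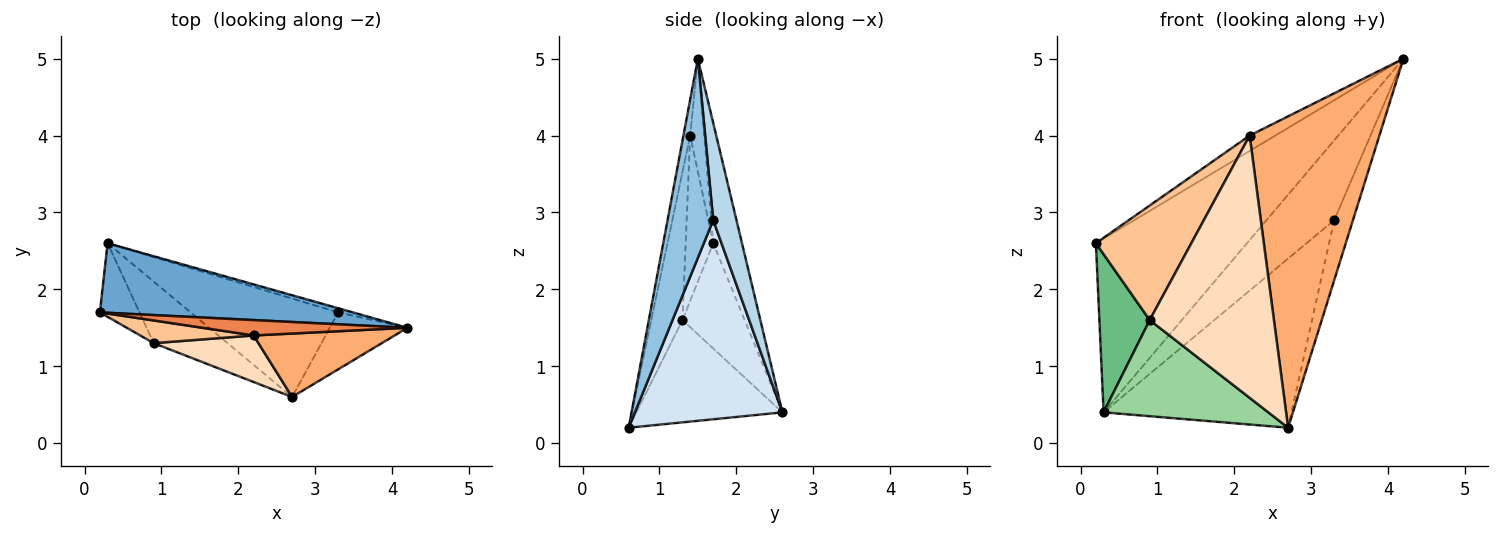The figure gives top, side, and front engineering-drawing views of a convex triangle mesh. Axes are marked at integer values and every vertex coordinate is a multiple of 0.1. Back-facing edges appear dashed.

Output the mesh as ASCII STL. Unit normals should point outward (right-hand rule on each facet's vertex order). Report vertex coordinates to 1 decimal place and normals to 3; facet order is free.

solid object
 facet normal -0.174 0.914 0.366
  outer loop
   vertex 0.3 2.6 0.4
   vertex 0.2 1.7 2.6
   vertex 4.2 1.5 5.0
  endloop
 endfacet
 facet normal 0.870 0.357 -0.339
  outer loop
   vertex 3.3 1.7 2.9
   vertex 4.2 1.5 5.0
   vertex 2.7 0.6 0.2
  endloop
 endfacet
 facet normal 0.324 0.945 -0.049
  outer loop
   vertex 3.3 1.7 2.9
   vertex 0.3 2.6 0.4
   vertex 4.2 1.5 5.0
  endloop
 endfacet
 facet normal 0.561 0.715 -0.416
  outer loop
   vertex 3.3 1.7 2.9
   vertex 2.7 0.6 0.2
   vertex 0.3 2.6 0.4
  endloop
 endfacet
 facet normal -0.362 0.659 0.659
  outer loop
   vertex 2.2 1.4 4.0
   vertex 4.2 1.5 5.0
   vertex 0.2 1.7 2.6
  endloop
 endfacet
 facet normal -0.051 -0.979 0.199
  outer loop
   vertex 2.2 1.4 4.0
   vertex 2.7 0.6 0.2
   vertex 4.2 1.5 5.0
  endloop
 endfacet
 facet normal -0.272 -0.944 0.187
  outer loop
   vertex 0.9 1.3 1.6
   vertex 2.2 1.4 4.0
   vertex 0.2 1.7 2.6
  endloop
 endfacet
 facet normal -0.240 -0.956 0.170
  outer loop
   vertex 0.9 1.3 1.6
   vertex 2.7 0.6 0.2
   vertex 2.2 1.4 4.0
  endloop
 endfacet
 facet normal -0.746 -0.604 -0.281
  outer loop
   vertex 0.9 1.3 1.6
   vertex 0.2 1.7 2.6
   vertex 0.3 2.6 0.4
  endloop
 endfacet
 facet normal -0.598 -0.675 -0.432
  outer loop
   vertex 0.9 1.3 1.6
   vertex 0.3 2.6 0.4
   vertex 2.7 0.6 0.2
  endloop
 endfacet
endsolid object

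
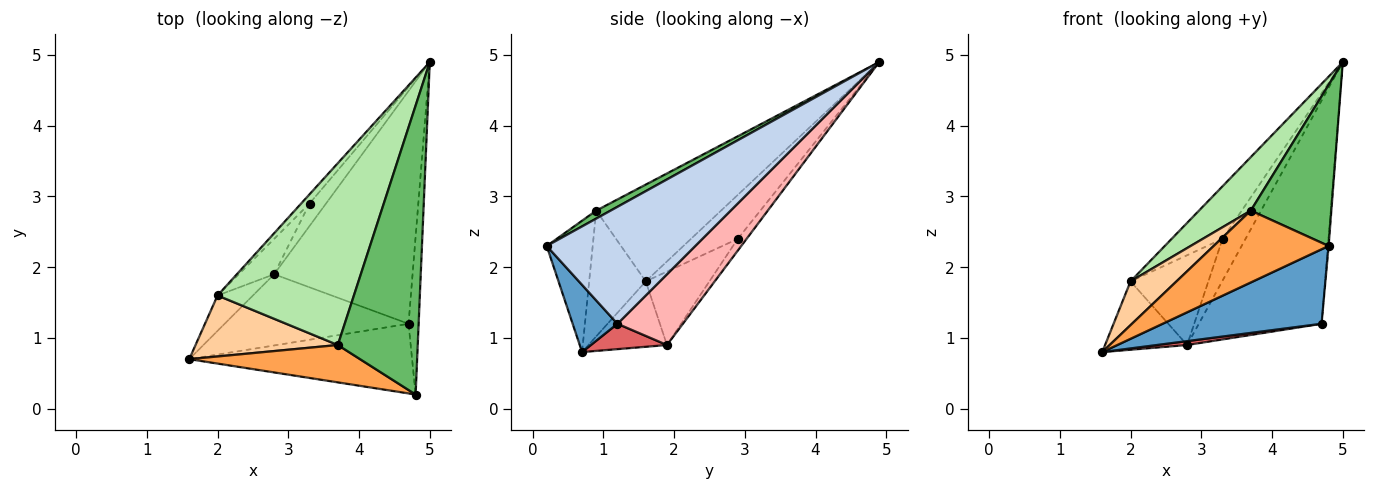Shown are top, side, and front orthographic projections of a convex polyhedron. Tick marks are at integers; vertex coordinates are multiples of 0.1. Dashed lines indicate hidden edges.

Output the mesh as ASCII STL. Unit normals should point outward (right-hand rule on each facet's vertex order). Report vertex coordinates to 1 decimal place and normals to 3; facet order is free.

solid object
 facet normal 0.202 -0.716 -0.669
  outer loop
   vertex 4.7 1.2 1.2
   vertex 4.8 0.2 2.3
   vertex 1.6 0.7 0.8
  endloop
 endfacet
 facet normal 0.996 0.005 -0.086
  outer loop
   vertex 4.7 1.2 1.2
   vertex 5.0 4.9 4.9
   vertex 4.8 0.2 2.3
  endloop
 endfacet
 facet normal -0.334 -0.836 0.435
  outer loop
   vertex 3.7 0.9 2.8
   vertex 1.6 0.7 0.8
   vertex 4.8 0.2 2.3
  endloop
 endfacet
 facet normal -0.583 -0.474 0.660
  outer loop
   vertex 3.7 0.9 2.8
   vertex 2.0 1.6 1.8
   vertex 1.6 0.7 0.8
  endloop
 endfacet
 facet normal 0.087 -0.485 0.870
  outer loop
   vertex 3.7 0.9 2.8
   vertex 4.8 0.2 2.3
   vertex 5.0 4.9 4.9
  endloop
 endfacet
 facet normal -0.563 -0.233 0.793
  outer loop
   vertex 3.7 0.9 2.8
   vertex 5.0 4.9 4.9
   vertex 2.0 1.6 1.8
  endloop
 endfacet
 facet normal 0.136 -0.054 -0.989
  outer loop
   vertex 2.8 1.9 0.9
   vertex 4.7 1.2 1.2
   vertex 1.6 0.7 0.8
  endloop
 endfacet
 facet normal 0.346 0.649 -0.677
  outer loop
   vertex 2.8 1.9 0.9
   vertex 5.0 4.9 4.9
   vertex 4.7 1.2 1.2
  endloop
 endfacet
 facet normal -0.648 0.677 -0.350
  outer loop
   vertex 2.8 1.9 0.9
   vertex 1.6 0.7 0.8
   vertex 2.0 1.6 1.8
  endloop
 endfacet
 facet normal -0.671 0.730 -0.128
  outer loop
   vertex 3.3 2.9 2.4
   vertex 2.0 1.6 1.8
   vertex 5.0 4.9 4.9
  endloop
 endfacet
 facet normal -0.321 0.834 -0.449
  outer loop
   vertex 3.3 2.9 2.4
   vertex 5.0 4.9 4.9
   vertex 2.8 1.9 0.9
  endloop
 endfacet
 facet normal -0.606 0.740 -0.292
  outer loop
   vertex 3.3 2.9 2.4
   vertex 2.8 1.9 0.9
   vertex 2.0 1.6 1.8
  endloop
 endfacet
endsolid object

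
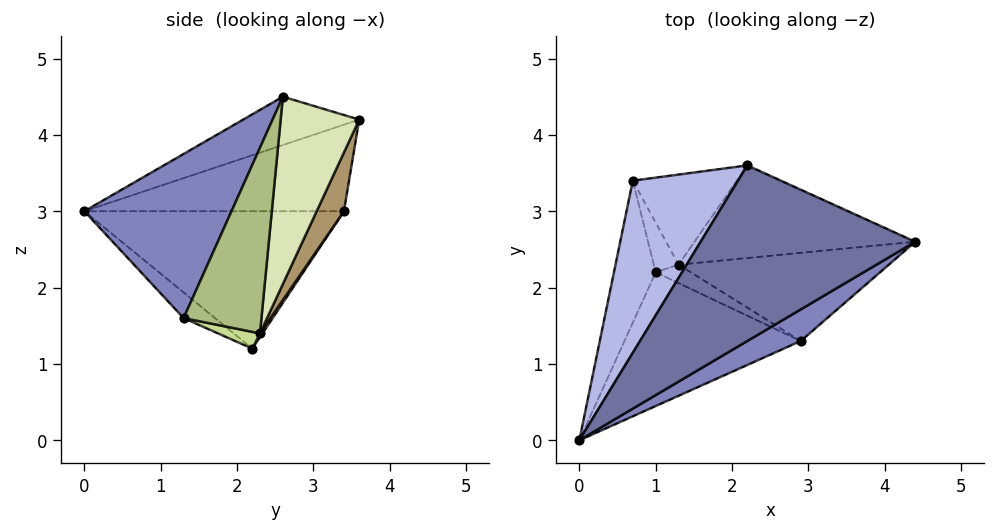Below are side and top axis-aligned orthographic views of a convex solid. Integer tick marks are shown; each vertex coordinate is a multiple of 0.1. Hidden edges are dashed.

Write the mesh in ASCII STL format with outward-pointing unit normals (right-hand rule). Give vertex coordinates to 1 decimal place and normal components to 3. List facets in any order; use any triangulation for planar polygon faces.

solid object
 facet normal -0.216 -0.187 0.958
  outer loop
   vertex 2.2 3.6 4.2
   vertex 0.0 0.0 3.0
   vertex 4.4 2.6 4.5
  endloop
 endfacet
 facet normal 0.464 -0.873 0.151
  outer loop
   vertex 2.9 1.3 1.6
   vertex 4.4 2.6 4.5
   vertex 0.0 0.0 3.0
  endloop
 endfacet
 facet normal -0.116 -0.597 -0.794
  outer loop
   vertex 2.9 1.3 1.6
   vertex 0.0 0.0 3.0
   vertex 1.0 2.2 1.2
  endloop
 endfacet
 facet normal -0.630 0.130 0.766
  outer loop
   vertex 0.7 3.4 3.0
   vertex 0.0 0.0 3.0
   vertex 2.2 3.6 4.2
  endloop
 endfacet
 facet normal -0.939 0.193 -0.285
  outer loop
   vertex 0.7 3.4 3.0
   vertex 1.0 2.2 1.2
   vertex 0.0 0.0 3.0
  endloop
 endfacet
 facet normal 0.490 0.673 -0.555
  outer loop
   vertex 1.3 2.3 1.4
   vertex 4.4 2.6 4.5
   vertex 2.9 1.3 1.6
  endloop
 endfacet
 facet normal 0.384 0.454 -0.804
  outer loop
   vertex 1.3 2.3 1.4
   vertex 2.9 1.3 1.6
   vertex 1.0 2.2 1.2
  endloop
 endfacet
 facet normal 0.415 0.767 -0.489
  outer loop
   vertex 1.3 2.3 1.4
   vertex 2.2 3.6 4.2
   vertex 4.4 2.6 4.5
  endloop
 endfacet
 facet normal 0.269 0.838 -0.475
  outer loop
   vertex 1.3 2.3 1.4
   vertex 0.7 3.4 3.0
   vertex 2.2 3.6 4.2
  endloop
 endfacet
 facet normal 0.084 0.836 -0.543
  outer loop
   vertex 1.3 2.3 1.4
   vertex 1.0 2.2 1.2
   vertex 0.7 3.4 3.0
  endloop
 endfacet
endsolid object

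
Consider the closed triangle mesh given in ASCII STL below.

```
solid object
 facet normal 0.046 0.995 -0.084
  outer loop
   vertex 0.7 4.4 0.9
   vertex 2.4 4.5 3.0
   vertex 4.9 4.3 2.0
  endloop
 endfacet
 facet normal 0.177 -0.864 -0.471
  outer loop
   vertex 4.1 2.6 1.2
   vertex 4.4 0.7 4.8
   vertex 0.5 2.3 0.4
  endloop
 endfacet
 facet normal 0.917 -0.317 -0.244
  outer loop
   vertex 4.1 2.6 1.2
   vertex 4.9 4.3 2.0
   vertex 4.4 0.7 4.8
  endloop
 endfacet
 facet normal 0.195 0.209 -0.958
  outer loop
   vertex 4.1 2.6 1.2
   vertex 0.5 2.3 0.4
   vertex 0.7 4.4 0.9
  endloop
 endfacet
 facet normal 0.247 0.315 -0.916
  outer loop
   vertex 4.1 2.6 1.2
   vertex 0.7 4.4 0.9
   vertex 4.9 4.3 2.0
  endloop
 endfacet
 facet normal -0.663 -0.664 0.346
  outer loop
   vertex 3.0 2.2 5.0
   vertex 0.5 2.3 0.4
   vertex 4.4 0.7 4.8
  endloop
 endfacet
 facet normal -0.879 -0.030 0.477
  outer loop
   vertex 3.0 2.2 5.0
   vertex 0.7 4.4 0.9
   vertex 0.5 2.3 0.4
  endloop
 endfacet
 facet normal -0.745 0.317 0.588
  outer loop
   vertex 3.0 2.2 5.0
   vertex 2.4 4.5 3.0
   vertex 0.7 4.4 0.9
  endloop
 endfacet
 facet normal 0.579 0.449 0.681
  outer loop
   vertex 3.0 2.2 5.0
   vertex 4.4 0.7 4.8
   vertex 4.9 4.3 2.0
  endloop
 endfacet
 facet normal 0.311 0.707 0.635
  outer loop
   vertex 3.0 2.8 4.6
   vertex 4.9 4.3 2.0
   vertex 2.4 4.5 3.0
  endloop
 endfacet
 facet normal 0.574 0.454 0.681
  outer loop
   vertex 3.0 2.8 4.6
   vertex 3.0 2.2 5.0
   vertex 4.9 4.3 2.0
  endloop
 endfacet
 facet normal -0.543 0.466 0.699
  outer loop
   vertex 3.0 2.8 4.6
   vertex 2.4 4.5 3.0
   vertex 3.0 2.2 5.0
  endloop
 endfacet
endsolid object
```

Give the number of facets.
12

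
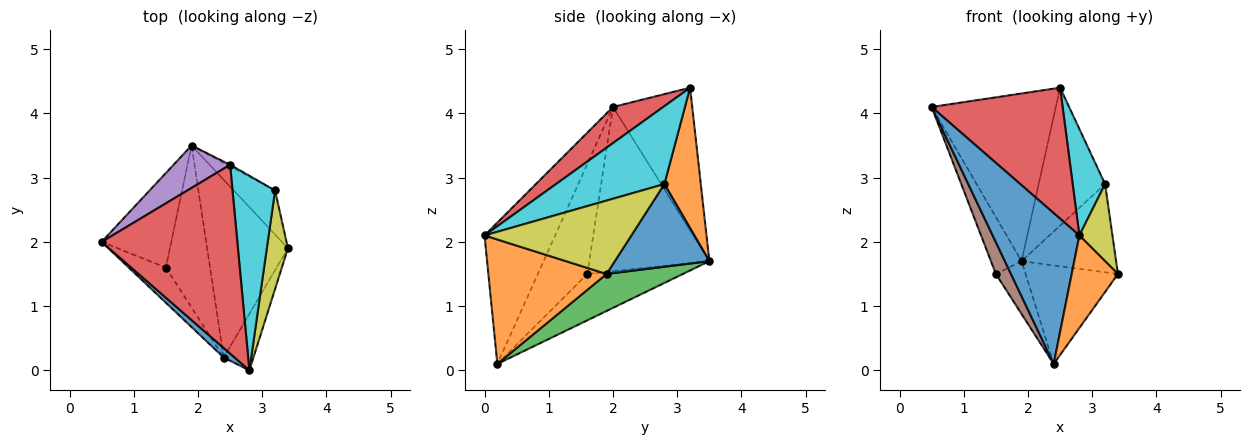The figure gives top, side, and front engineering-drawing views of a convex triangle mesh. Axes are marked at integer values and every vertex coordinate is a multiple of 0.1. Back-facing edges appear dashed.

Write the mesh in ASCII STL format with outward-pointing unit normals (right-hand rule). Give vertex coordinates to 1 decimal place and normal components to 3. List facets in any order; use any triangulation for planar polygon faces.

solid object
 facet normal -0.631 -0.774 0.049
  outer loop
   vertex 2.4 0.2 0.1
   vertex 2.8 0.0 2.1
   vertex 0.5 2.0 4.1
  endloop
 endfacet
 facet normal 0.909 -0.356 -0.217
  outer loop
   vertex 2.4 0.2 0.1
   vertex 3.4 1.9 1.5
   vertex 2.8 0.0 2.1
  endloop
 endfacet
 facet normal 0.372 0.450 -0.812
  outer loop
   vertex 1.9 3.5 1.7
   vertex 3.4 1.9 1.5
   vertex 2.4 0.2 0.1
  endloop
 endfacet
 facet normal 0.214 -0.557 0.803
  outer loop
   vertex 2.5 3.2 4.4
   vertex 0.5 2.0 4.1
   vertex 2.8 0.0 2.1
  endloop
 endfacet
 facet normal -0.526 0.825 0.209
  outer loop
   vertex 2.5 3.2 4.4
   vertex 1.9 3.5 1.7
   vertex 0.5 2.0 4.1
  endloop
 endfacet
 facet normal -0.910 -0.278 -0.307
  outer loop
   vertex 1.5 1.6 1.5
   vertex 2.4 0.2 0.1
   vertex 0.5 2.0 4.1
  endloop
 endfacet
 facet normal -0.896 0.229 -0.380
  outer loop
   vertex 1.5 1.6 1.5
   vertex 0.5 2.0 4.1
   vertex 1.9 3.5 1.7
  endloop
 endfacet
 facet normal -0.706 0.220 -0.673
  outer loop
   vertex 1.5 1.6 1.5
   vertex 1.9 3.5 1.7
   vertex 2.4 0.2 0.1
  endloop
 endfacet
 facet normal 0.939 -0.211 0.270
  outer loop
   vertex 3.2 2.8 2.9
   vertex 2.8 0.0 2.1
   vertex 3.4 1.9 1.5
  endloop
 endfacet
 facet normal 0.849 -0.254 0.464
  outer loop
   vertex 3.2 2.8 2.9
   vertex 2.5 3.2 4.4
   vertex 2.8 0.0 2.1
  endloop
 endfacet
 facet normal 0.667 0.667 -0.333
  outer loop
   vertex 3.2 2.8 2.9
   vertex 3.4 1.9 1.5
   vertex 1.9 3.5 1.7
  endloop
 endfacet
 facet normal 0.481 0.877 -0.009
  outer loop
   vertex 3.2 2.8 2.9
   vertex 1.9 3.5 1.7
   vertex 2.5 3.2 4.4
  endloop
 endfacet
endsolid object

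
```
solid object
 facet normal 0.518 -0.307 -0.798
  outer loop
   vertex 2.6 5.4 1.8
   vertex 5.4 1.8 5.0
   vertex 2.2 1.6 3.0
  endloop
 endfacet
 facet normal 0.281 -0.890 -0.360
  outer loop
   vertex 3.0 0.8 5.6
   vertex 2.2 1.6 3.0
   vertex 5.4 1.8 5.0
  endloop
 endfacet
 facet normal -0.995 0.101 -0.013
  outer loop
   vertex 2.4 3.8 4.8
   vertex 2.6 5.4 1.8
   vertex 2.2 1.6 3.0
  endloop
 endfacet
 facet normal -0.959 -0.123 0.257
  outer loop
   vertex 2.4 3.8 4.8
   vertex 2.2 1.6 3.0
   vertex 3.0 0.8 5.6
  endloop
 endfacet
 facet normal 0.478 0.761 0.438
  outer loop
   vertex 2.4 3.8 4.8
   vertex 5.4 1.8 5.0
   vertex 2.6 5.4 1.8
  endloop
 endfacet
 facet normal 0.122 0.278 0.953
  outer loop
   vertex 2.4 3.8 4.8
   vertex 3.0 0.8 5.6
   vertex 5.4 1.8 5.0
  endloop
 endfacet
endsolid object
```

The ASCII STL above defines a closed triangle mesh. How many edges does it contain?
9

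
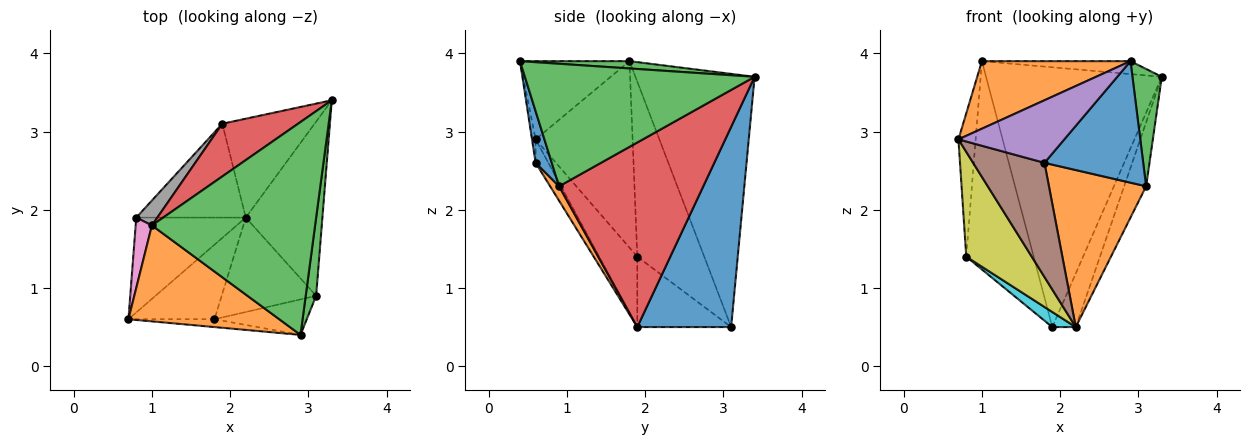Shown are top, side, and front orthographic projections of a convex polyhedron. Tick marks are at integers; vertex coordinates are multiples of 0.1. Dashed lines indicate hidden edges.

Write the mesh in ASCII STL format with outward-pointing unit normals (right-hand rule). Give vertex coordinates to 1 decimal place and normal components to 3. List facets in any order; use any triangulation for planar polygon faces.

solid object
 facet normal 0.886 0.221 -0.408
  outer loop
   vertex 2.2 1.9 0.5
   vertex 1.9 3.1 0.5
   vertex 3.3 3.4 3.7
  endloop
 endfacet
 facet normal -0.390 -0.530 0.753
  outer loop
   vertex 1.0 1.8 3.9
   vertex 0.7 0.6 2.9
   vertex 2.9 0.4 3.9
  endloop
 endfacet
 facet normal 0.045 0.061 0.997
  outer loop
   vertex 1.0 1.8 3.9
   vertex 2.9 0.4 3.9
   vertex 3.3 3.4 3.7
  endloop
 endfacet
 facet normal -0.553 0.816 0.166
  outer loop
   vertex 1.0 1.8 3.9
   vertex 3.3 3.4 3.7
   vertex 1.9 3.1 0.5
  endloop
 endfacet
 facet normal -0.034 -0.992 -0.124
  outer loop
   vertex 1.8 0.6 2.6
   vertex 2.9 0.4 3.9
   vertex 0.7 0.6 2.9
  endloop
 endfacet
 facet normal -0.147 -0.828 -0.541
  outer loop
   vertex 1.8 0.6 2.6
   vertex 0.7 0.6 2.9
   vertex 2.2 1.9 0.5
  endloop
 endfacet
 facet normal -0.981 0.174 0.085
  outer loop
   vertex 0.8 1.9 1.4
   vertex 0.7 0.6 2.9
   vertex 1.0 1.8 3.9
  endloop
 endfacet
 facet normal -0.702 0.707 0.084
  outer loop
   vertex 0.8 1.9 1.4
   vertex 1.0 1.8 3.9
   vertex 1.9 3.1 0.5
  endloop
 endfacet
 facet normal -0.396 -0.681 -0.616
  outer loop
   vertex 0.8 1.9 1.4
   vertex 2.2 1.9 0.5
   vertex 0.7 0.6 2.9
  endloop
 endfacet
 facet normal -0.536 -0.134 -0.834
  outer loop
   vertex 0.8 1.9 1.4
   vertex 1.9 3.1 0.5
   vertex 2.2 1.9 0.5
  endloop
 endfacet
 facet normal 0.155 -0.948 -0.277
  outer loop
   vertex 3.1 0.9 2.3
   vertex 2.9 0.4 3.9
   vertex 1.8 0.6 2.6
  endloop
 endfacet
 facet normal 0.079 -0.854 -0.514
  outer loop
   vertex 3.1 0.9 2.3
   vertex 1.8 0.6 2.6
   vertex 2.2 1.9 0.5
  endloop
 endfacet
 facet normal 0.988 -0.126 0.084
  outer loop
   vertex 3.1 0.9 2.3
   vertex 3.3 3.4 3.7
   vertex 2.9 0.4 3.9
  endloop
 endfacet
 facet normal 0.915 0.140 -0.380
  outer loop
   vertex 3.1 0.9 2.3
   vertex 2.2 1.9 0.5
   vertex 3.3 3.4 3.7
  endloop
 endfacet
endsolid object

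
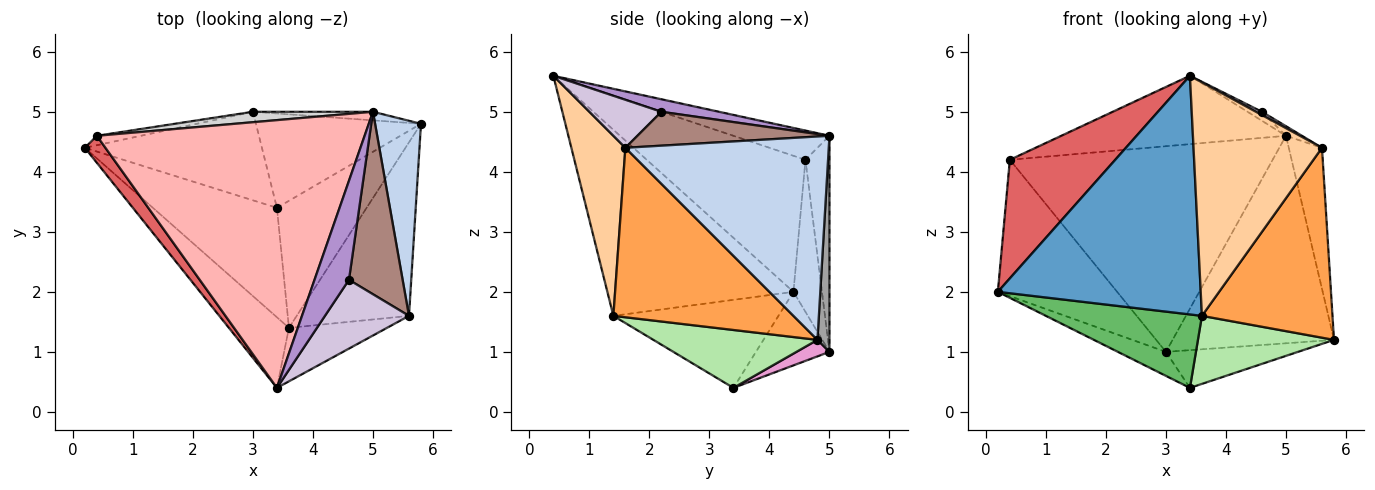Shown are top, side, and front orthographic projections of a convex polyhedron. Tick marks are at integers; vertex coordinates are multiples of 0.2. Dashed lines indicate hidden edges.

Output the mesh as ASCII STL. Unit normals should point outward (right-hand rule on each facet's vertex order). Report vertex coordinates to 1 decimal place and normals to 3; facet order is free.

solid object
 facet normal -0.660 -0.720 -0.213
  outer loop
   vertex 3.6 1.4 1.6
   vertex 3.4 0.4 5.6
   vertex 0.2 4.4 2.0
  endloop
 endfacet
 facet normal 0.963 0.157 0.217
  outer loop
   vertex 5.6 1.6 4.4
   vertex 5.8 4.8 1.2
   vertex 5.0 5.0 4.6
  endloop
 endfacet
 facet normal 0.713 -0.517 -0.473
  outer loop
   vertex 5.6 1.6 4.4
   vertex 3.6 1.4 1.6
   vertex 5.8 4.8 1.2
  endloop
 endfacet
 facet normal 0.379 -0.902 -0.207
  outer loop
   vertex 5.6 1.6 4.4
   vertex 3.4 0.4 5.6
   vertex 3.6 1.4 1.6
  endloop
 endfacet
 facet normal -0.508 -0.480 -0.715
  outer loop
   vertex 3.4 3.4 0.4
   vertex 3.6 1.4 1.6
   vertex 0.2 4.4 2.0
  endloop
 endfacet
 facet normal 0.495 -0.410 -0.766
  outer loop
   vertex 3.4 3.4 0.4
   vertex 5.8 4.8 1.2
   vertex 3.6 1.4 1.6
  endloop
 endfacet
 facet normal -0.827 -0.549 0.125
  outer loop
   vertex 0.4 4.6 4.2
   vertex 0.2 4.4 2.0
   vertex 3.4 0.4 5.6
  endloop
 endfacet
 facet normal -0.105 0.246 0.964
  outer loop
   vertex 0.4 4.6 4.2
   vertex 3.4 0.4 5.6
   vertex 5.0 5.0 4.6
  endloop
 endfacet
 facet normal 0.341 0.085 0.936
  outer loop
   vertex 4.6 2.2 5.0
   vertex 5.0 5.0 4.6
   vertex 3.4 0.4 5.6
  endloop
 endfacet
 facet normal 0.496 -0.041 0.868
  outer loop
   vertex 4.6 2.2 5.0
   vertex 3.4 0.4 5.6
   vertex 5.6 1.6 4.4
  endloop
 endfacet
 facet normal 0.533 0.044 0.845
  outer loop
   vertex 4.6 2.2 5.0
   vertex 5.6 1.6 4.4
   vertex 5.0 5.0 4.6
  endloop
 endfacet
 facet normal -0.372 0.243 -0.896
  outer loop
   vertex 3.0 5.0 1.0
   vertex 3.4 3.4 0.4
   vertex 0.2 4.4 2.0
  endloop
 endfacet
 facet normal 0.092 0.370 -0.925
  outer loop
   vertex 3.0 5.0 1.0
   vertex 5.8 4.8 1.2
   vertex 3.4 3.4 0.4
  endloop
 endfacet
 facet normal -0.232 0.970 -0.067
  outer loop
   vertex 3.0 5.0 1.0
   vertex 0.2 4.4 2.0
   vertex 0.4 4.6 4.2
  endloop
 endfacet
 facet normal 0.074 0.996 -0.041
  outer loop
   vertex 3.0 5.0 1.0
   vertex 5.0 5.0 4.6
   vertex 5.8 4.8 1.2
  endloop
 endfacet
 facet normal -0.091 0.995 0.050
  outer loop
   vertex 3.0 5.0 1.0
   vertex 0.4 4.6 4.2
   vertex 5.0 5.0 4.6
  endloop
 endfacet
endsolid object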